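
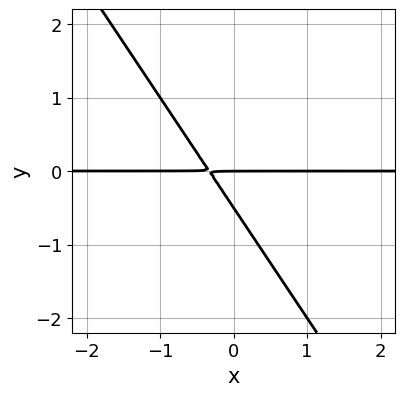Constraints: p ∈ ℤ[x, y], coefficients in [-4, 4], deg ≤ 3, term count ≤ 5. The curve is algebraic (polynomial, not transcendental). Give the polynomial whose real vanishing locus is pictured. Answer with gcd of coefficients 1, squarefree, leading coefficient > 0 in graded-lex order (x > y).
3*x*y + 2*y^2 + y

deg p = 2.
Reading off the gridlines: one y-axis crossing is at y = 0; every point of the x-axis in the box is on the curve.
Assembling these constraints gives the stated polynomial.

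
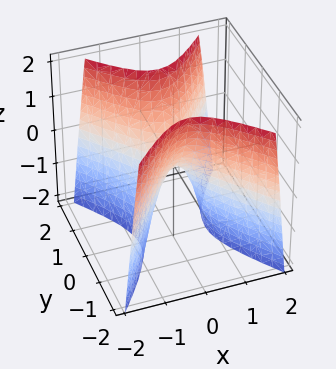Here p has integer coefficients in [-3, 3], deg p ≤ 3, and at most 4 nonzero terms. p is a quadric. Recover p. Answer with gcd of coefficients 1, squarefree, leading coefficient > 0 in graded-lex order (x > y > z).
(a) The degree is 2 — a saddle surface; a quadric.
(b) Symmetries: it's symmetric under x → −x, forcing even powers of x; it's symmetric under y → −y, forcing even powers of y.
(c) Against the integer gridlines: one y-axis crossing is at y = 0; one x-axis crossing is at x = 0; it crosses the z-axis at the gridline z = 0.
(d) The integer polynomial consistent with all of this is the stated p.

3*x^2 - 2*y^2 + z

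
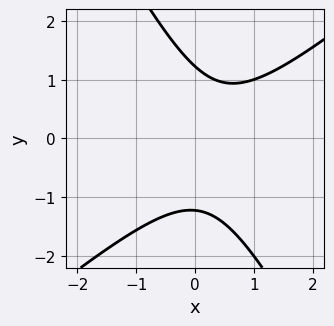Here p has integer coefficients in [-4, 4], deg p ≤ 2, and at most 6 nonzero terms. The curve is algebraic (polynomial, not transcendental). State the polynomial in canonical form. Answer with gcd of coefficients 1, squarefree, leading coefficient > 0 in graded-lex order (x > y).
3*x^2 - 2*x*y - 2*y^2 - 2*x + 3

1. The degree is 2 — the shape is more complex than any degree-1 curve.
2. Checking where it meets the axes: no x-intercept at any integer in the box.
3. Putting this together gives p.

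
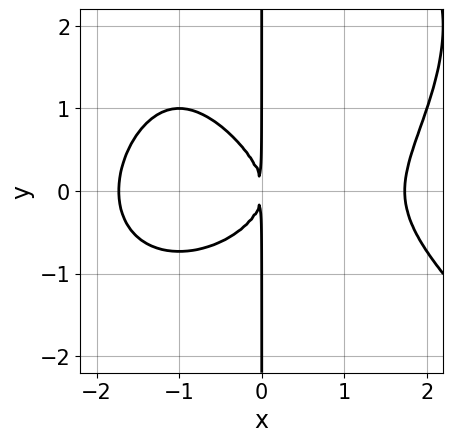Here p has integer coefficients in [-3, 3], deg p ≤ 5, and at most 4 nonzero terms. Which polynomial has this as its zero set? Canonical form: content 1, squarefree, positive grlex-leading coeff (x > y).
x^4 + x*y^3 - 3*x*y^2 - 3*x^2

Degree: a generic line meets the curve in up to 4 points, so deg p = 4.
From the visible intercepts: every point of the y-axis in the box is on the curve.
The integer polynomial consistent with all of this is the stated p.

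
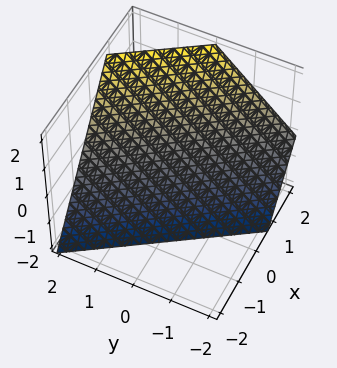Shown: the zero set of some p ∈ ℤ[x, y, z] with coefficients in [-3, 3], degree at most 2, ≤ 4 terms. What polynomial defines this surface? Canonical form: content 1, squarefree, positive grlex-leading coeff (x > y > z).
3*x + 2*y - 2*z - 2

1. Degree: the surface is flat (a plane), so deg p = 1.
2. Observable constraints: one y-axis crossing is at y = 1; one z-axis crossing is at z = -1.
3. Assembling these constraints gives the stated polynomial.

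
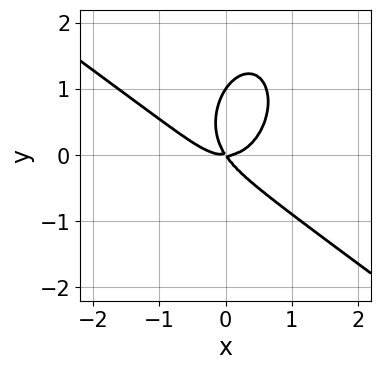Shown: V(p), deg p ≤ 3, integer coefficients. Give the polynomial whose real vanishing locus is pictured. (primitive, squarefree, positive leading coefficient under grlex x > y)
1. Degree: no degree-2 curve has this shape, so deg p = 3.
2. From the visible intercepts: the y-axis gridline crossings are at y ∈ {0, 1}; it crosses the x-axis at the gridline x = 0.
3. Fitting integer coefficients to these (and the overall shape) gives p.

3*x^3 + 3*x^2*y + 2*y^3 - 3*x*y - 2*y^2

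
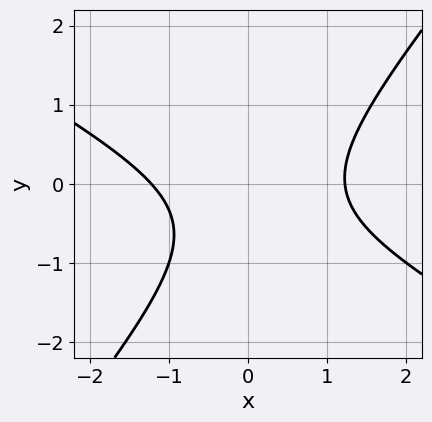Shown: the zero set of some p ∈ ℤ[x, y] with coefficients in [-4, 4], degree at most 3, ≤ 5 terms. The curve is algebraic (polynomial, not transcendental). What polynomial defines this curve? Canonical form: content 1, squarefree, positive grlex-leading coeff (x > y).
The degree is 2 — no degree-1 curve has this shape.
From the visible intercepts: it misses every integer gridline on the y-axis.
Solving for integer coefficients yields p as stated.

2*x^2 + 2*x*y - 3*y^2 - 2*y - 3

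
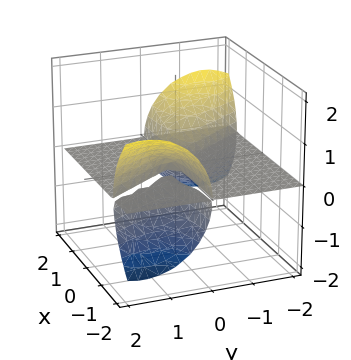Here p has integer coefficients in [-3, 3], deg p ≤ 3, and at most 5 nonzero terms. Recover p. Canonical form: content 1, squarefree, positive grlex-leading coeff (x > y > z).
1. I count 3 distinct pieces. They look like related sheets of one shape, so recover p as a whole.
2. The degree is 3 — a generic line meets the surface in up to 3 points.
3. Checking where it meets the axes: the visible x-axis segment lies entirely on the surface; it crosses the z-axis at the gridline z = 0; every point of the y-axis in the box is on the surface.
4. Solving for integer coefficients yields p as stated.

3*x*y*z + 2*y^2*z + 2*z^3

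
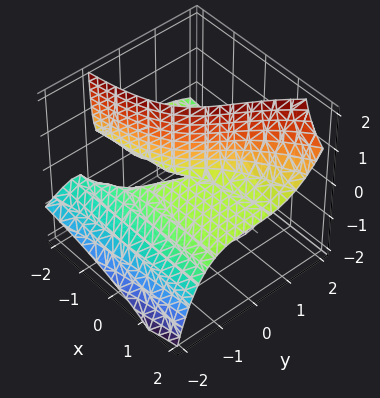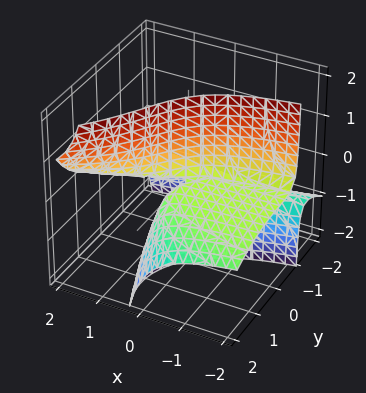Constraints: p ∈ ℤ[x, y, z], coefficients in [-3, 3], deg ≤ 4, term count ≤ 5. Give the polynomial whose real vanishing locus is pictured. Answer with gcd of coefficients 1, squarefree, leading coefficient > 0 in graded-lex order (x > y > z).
(a) deg p = 3.
(b) Against the integer gridlines: it meets the y-axis at y = 0 (among the integer gridlines); the visible z-axis segment lies entirely on the surface; every point of the x-axis in the box is on the surface.
(c) Fitting integer coefficients to these (and the overall shape) gives p.

2*x*y*z - y^3 + 3*x*z - 3*y*z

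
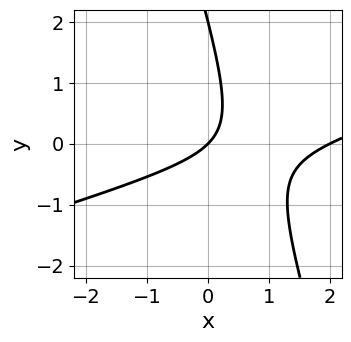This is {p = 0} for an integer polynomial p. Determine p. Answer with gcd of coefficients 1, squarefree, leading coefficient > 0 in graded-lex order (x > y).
(a) Degree: no degree-1 curve has this shape, so deg p = 2.
(b) Checking where it meets the axes: among the integer gridlines, it crosses the x-axis at x ∈ {0, 2}; among the integer gridlines, it crosses the y-axis at y ∈ {0, 2}.
(c) Assembling these constraints gives the stated polynomial.

x^2 - 3*x*y - y^2 - 2*x + 2*y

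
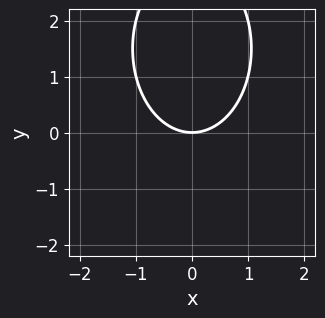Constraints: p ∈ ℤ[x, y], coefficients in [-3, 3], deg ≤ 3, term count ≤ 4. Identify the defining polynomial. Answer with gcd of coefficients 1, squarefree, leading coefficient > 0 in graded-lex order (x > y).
2*x^2 + y^2 - 3*y

First, degree: a generic line meets the curve in up to 2 points, so deg p = 2.
Then, symmetries: it's symmetric under x → −x, forcing even powers of x.
Next, observable constraints: it meets the y-axis at y = 0 (among the integer gridlines); it crosses the x-axis at the gridline x = 0.
Finally, matching integer coefficients to the picture gives p.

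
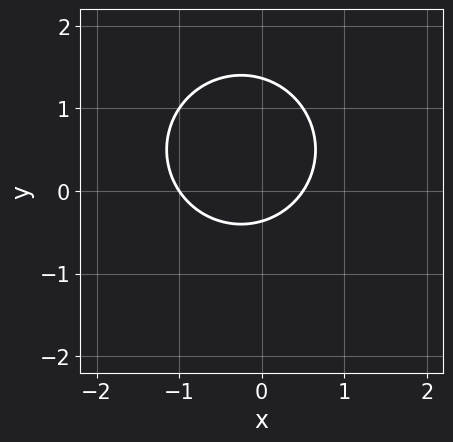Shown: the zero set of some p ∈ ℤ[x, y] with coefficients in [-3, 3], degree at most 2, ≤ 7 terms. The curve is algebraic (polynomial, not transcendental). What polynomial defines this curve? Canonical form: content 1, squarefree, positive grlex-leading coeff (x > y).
First, the degree is 2 — no degree-1 curve has this shape.
Then, observable constraints: one x-axis crossing is at x = -1.
Finally, solving for integer coefficients yields p as stated.

2*x^2 + 2*y^2 + x - 2*y - 1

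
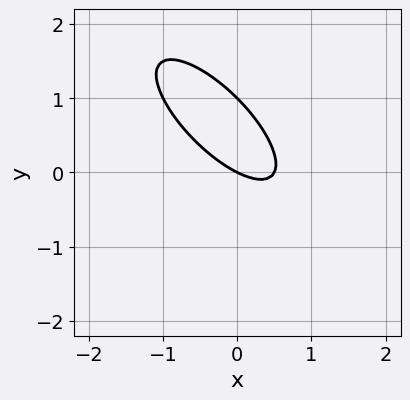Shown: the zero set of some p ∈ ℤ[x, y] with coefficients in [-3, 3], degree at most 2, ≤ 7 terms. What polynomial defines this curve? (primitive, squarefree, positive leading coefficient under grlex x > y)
2*x^2 + 3*x*y + 2*y^2 - x - 2*y

1. The degree is 2 — a generic line meets the curve in up to 2 points.
2. Observable constraints: one x-axis crossing is at x = 0; the y-axis gridline crossings are at y ∈ {0, 1}.
3. The integer polynomial consistent with all of this is the stated p.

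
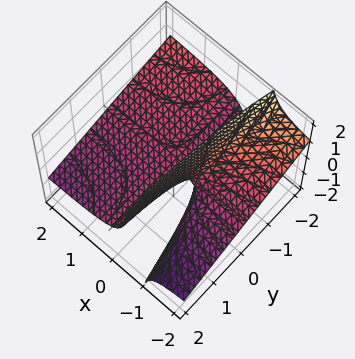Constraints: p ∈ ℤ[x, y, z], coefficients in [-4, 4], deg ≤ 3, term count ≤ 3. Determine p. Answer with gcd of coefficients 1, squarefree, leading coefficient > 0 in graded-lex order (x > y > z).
x*y + 3*x*z + 2*z

First, degree: the shape is more complex than any degree-1 surface, so deg p = 2.
Next, checking where it meets the axes: one z-axis crossing is at z = 0; every point of the x-axis in the box is on the surface; the visible y-axis segment lies entirely on the surface.
Finally, matching integer coefficients to the picture gives p.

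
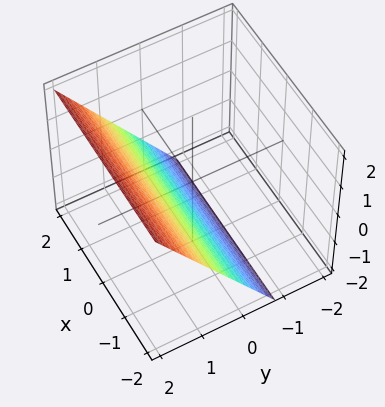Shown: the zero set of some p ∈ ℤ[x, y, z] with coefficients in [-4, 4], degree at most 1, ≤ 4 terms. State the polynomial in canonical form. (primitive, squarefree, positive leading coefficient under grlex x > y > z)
3*y - 2*z - 2

1. deg p = 1. The surface is flat (a plane).
2. Against the integer gridlines: no x-intercept at any integer in the box; one z-axis crossing is at z = -1.
3. Assembling these constraints gives the stated polynomial.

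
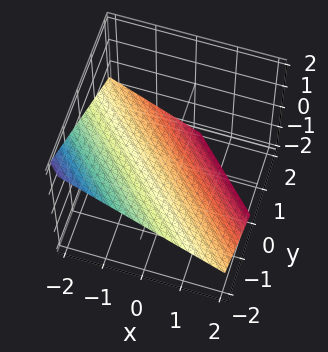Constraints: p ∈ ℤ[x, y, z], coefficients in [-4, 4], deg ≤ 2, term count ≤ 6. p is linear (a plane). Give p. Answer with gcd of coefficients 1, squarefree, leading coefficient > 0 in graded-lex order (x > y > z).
(a) deg p = 1. Every cross-section is a straight line — this is a plane.
(b) Reading off the gridlines: it crosses the y-axis at the gridline y = -1; it crosses the x-axis at the gridline x = -1.
(c) Matching integer coefficients to the picture gives p.

2*x + 2*y + 3*z + 2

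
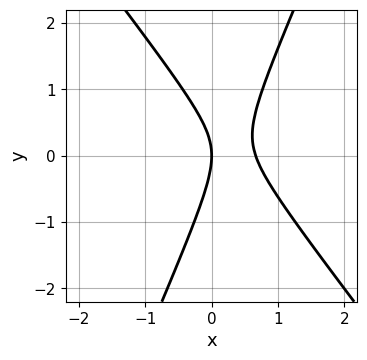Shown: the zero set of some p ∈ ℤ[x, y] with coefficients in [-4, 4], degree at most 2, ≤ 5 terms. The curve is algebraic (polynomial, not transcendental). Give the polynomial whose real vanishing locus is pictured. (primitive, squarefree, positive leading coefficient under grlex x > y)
3*x^2 + x*y - y^2 - 2*x

(a) Degree: a generic line meets the curve in up to 2 points, so deg p = 2.
(b) Against the integer gridlines: it meets the y-axis at y = 0 (among the integer gridlines); it meets the x-axis at x = 0 (among the integer gridlines).
(c) Solving for integer coefficients yields p as stated.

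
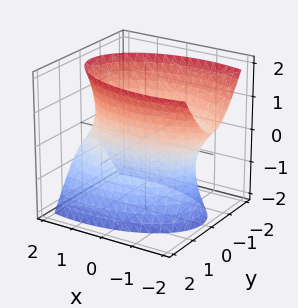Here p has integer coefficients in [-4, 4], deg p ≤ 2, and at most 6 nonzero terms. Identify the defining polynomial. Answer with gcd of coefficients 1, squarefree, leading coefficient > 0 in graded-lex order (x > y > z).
First, deg p = 2.
Next, reading off the gridlines: no z-intercept at any integer in the box; the y-axis gridline crossings are at y ∈ {-1, 1}.
Finally, the integer polynomial consistent with all of this is the stated p.

x^2 + x*z + 3*y^2 - z^2 - 3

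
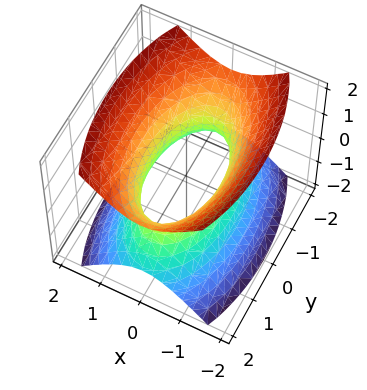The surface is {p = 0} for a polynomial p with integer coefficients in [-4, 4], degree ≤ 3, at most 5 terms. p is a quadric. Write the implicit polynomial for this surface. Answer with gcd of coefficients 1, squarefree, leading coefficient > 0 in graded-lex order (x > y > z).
3*x^2 + y^2 - 2*z^2 - 2

(a) Degree: an hourglass — one-sheet hyperboloid; a quadric, so deg p = 2.
(b) Symmetries: the z ↦ −z reflection is a symmetry, so z appears only in even powers; the x ↦ −x reflection is a symmetry, so x appears only in even powers; it's symmetric under y → −y, forcing even powers of y.
(c) From the visible intercepts: the surface avoids every integer z-axis point in the box.
(d) Assembling these constraints gives the stated polynomial.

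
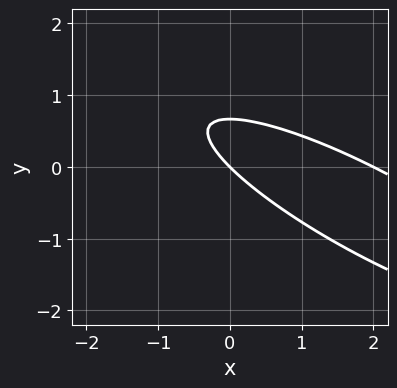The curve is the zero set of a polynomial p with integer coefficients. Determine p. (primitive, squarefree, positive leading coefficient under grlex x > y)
x^2 + 3*x*y + 3*y^2 - 2*x - 2*y

First, degree: the shape is more complex than any degree-1 curve, so deg p = 2.
Next, against the integer gridlines: it meets the y-axis at y = 0 (among the integer gridlines); among the integer gridlines, it crosses the x-axis at x ∈ {0, 2}.
Finally, solving for integer coefficients yields p as stated.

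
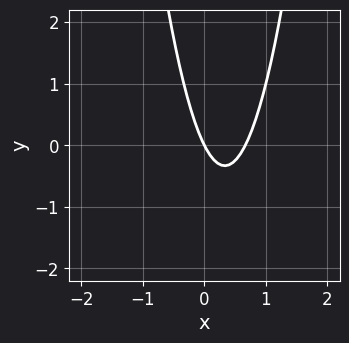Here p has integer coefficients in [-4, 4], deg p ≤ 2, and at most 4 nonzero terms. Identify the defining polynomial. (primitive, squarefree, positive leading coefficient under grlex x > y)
First, the degree is 2 — a generic line meets the curve in up to 2 points.
Next, from the visible intercepts: it crosses the y-axis at the gridline y = 0; it crosses the x-axis at the gridline x = 0.
Finally, these observations pin down the coefficients.

3*x^2 - 2*x - y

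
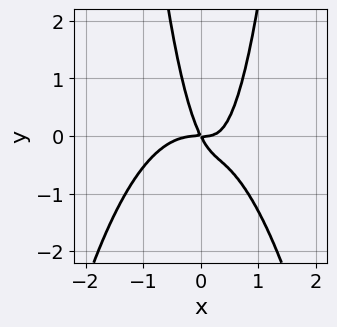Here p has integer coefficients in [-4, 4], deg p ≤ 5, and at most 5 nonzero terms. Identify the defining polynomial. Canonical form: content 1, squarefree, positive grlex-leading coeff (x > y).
3*x^4 + 3*x^2*y - 2*x*y - y^2

(a) Degree: a generic line meets the curve in up to 4 points, so deg p = 4.
(b) Observable constraints: it crosses the y-axis at the gridline y = 0; it crosses the x-axis at the gridline x = 0.
(c) Matching integer coefficients to the picture gives p.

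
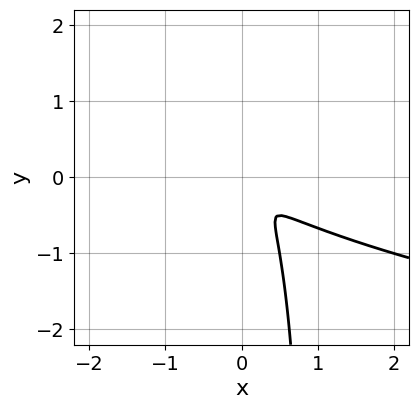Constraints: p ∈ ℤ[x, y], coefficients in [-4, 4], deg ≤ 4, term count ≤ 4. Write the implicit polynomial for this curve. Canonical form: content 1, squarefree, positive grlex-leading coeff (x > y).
2*x*y^2 - 2*x^2 - 3*x*y - 2*y^2

1. deg p = 3.
2. Solving for integer coefficients yields p as stated.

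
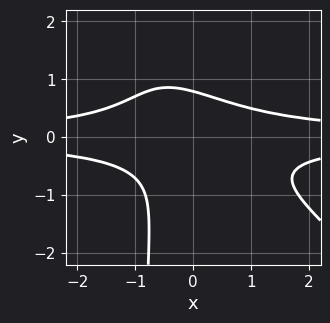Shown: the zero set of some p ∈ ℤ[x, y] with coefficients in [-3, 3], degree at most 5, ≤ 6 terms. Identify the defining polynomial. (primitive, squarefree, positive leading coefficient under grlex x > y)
2*x^2*y^2 + 2*x*y^3 + 2*y^3 - 1

deg p = 4. The shape is more complex than any degree-3 curve.
From the axis intercepts and sections: it misses every integer gridline on the x-axis.
Together with the visible shape, these determine p as stated.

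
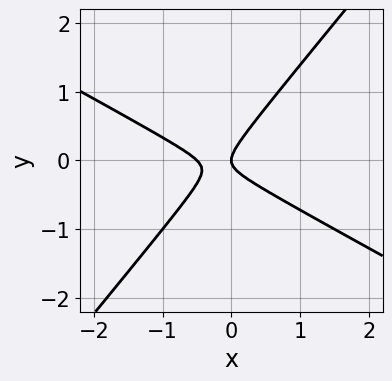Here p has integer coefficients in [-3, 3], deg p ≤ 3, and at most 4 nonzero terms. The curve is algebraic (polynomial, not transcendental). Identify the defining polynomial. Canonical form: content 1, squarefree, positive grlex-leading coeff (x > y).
2*x^2 + 2*x*y - 3*y^2 + x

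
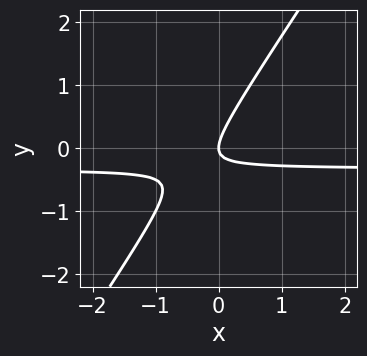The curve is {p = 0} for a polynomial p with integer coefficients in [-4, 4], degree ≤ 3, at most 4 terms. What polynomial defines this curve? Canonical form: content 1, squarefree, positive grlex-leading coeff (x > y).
First, the degree is 2 — a generic line meets the curve in up to 2 points.
Then, from the axis intercepts and sections: one x-axis crossing is at x = 0; it meets the y-axis at y = 0 (among the integer gridlines).
Finally, these observations pin down the coefficients.

3*x*y - 2*y^2 + x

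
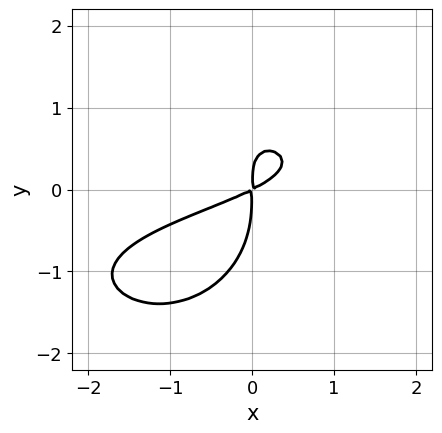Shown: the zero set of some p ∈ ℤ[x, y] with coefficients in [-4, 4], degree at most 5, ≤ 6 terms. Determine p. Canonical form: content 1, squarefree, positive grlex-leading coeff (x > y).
First, deg p = 4. The shape is more complex than any degree-3 curve.
Finally, the integer polynomial consistent with all of this is the stated p.

x^2*y^2 + y^4 + 2*x*y^2 + x^2 - 2*x*y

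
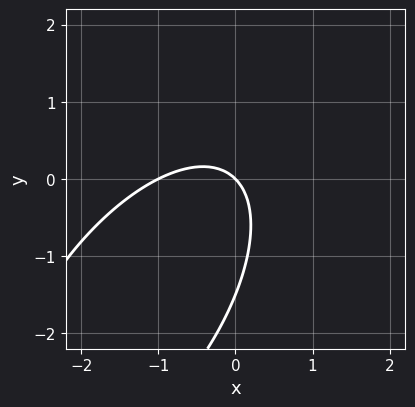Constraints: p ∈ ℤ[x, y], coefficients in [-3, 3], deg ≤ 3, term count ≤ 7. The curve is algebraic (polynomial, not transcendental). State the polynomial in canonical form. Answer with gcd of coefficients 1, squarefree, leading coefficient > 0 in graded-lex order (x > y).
1. deg p = 2.
2. Reading off the gridlines: one y-axis crossing is at y = 0; the x-axis gridline crossings are at x ∈ {-1, 0}.
3. Matching integer coefficients to the picture gives p.

3*x^2 - 3*x*y + 2*y^2 + 3*x + 3*y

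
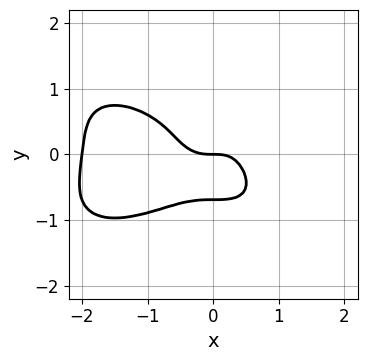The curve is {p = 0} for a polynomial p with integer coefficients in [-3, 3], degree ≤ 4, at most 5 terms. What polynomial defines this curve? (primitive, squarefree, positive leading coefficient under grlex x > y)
(a) deg p = 4.
(b) From the visible intercepts: the x-axis gridline crossings are at x ∈ {-2, 0}; one y-axis crossing is at y = 0.
(c) Fitting integer coefficients to these (and the overall shape) gives p.

x^4 + 3*y^4 + 2*x^3 + y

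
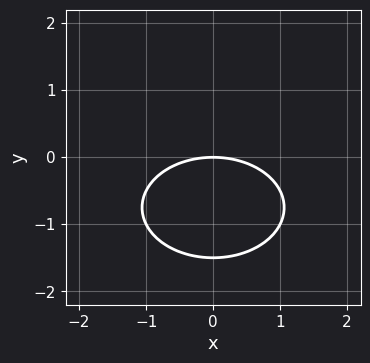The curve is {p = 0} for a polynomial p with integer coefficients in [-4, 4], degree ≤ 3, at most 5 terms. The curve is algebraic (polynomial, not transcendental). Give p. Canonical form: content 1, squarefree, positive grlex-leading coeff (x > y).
x^2 + 2*y^2 + 3*y

(a) Degree: a generic line meets the curve in up to 2 points, so deg p = 2.
(b) Symmetries: the x ↦ −x reflection is a symmetry, so x appears only in even powers.
(c) Against the integer gridlines: it meets the y-axis at y = 0 (among the integer gridlines); one x-axis crossing is at x = 0.
(d) Fitting integer coefficients to these (and the overall shape) gives p.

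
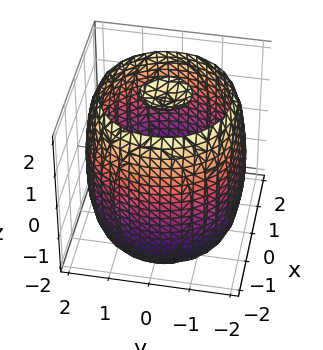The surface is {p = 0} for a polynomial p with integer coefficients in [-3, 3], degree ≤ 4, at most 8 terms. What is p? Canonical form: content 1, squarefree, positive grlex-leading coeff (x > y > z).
x^4 + 2*x^2*y^2 + y^4 - 3*x^2 - 3*y^2 + z^2 - 3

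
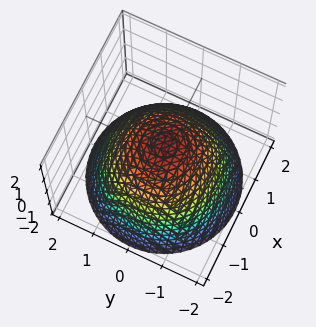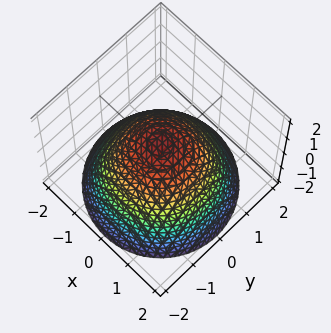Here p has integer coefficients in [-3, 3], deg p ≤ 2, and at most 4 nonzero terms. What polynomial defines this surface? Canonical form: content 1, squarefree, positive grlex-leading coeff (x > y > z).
First, degree: the shape is more complex than any degree-1 surface, so deg p = 2.
Then, symmetry: the z-axis is an axis of rotation, so x and y enter only as x² + y².
Next, checking where it meets the axes: among the integer gridlines, it crosses the x-axis at x ∈ {-1, 1}; a circular section at z = 0 has radius exactly 1; among the integer gridlines, it crosses the y-axis at y ∈ {-1, 1}.
Finally, assembling these constraints gives the stated polynomial.

2*x^2 + 2*y^2 + 3*z - 2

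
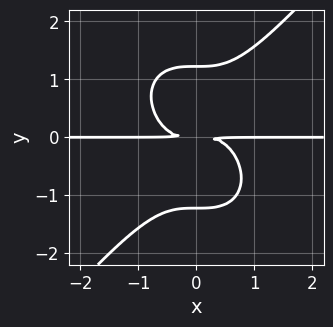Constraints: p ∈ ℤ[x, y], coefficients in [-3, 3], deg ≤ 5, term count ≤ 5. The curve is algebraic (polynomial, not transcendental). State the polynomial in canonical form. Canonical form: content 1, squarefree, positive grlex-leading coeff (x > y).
3*x^3*y - 2*y^4 + 3*y^2

deg p = 4.
Checking where it meets the axes: the visible x-axis segment lies entirely on the curve.
Together with the visible shape, these determine p as stated.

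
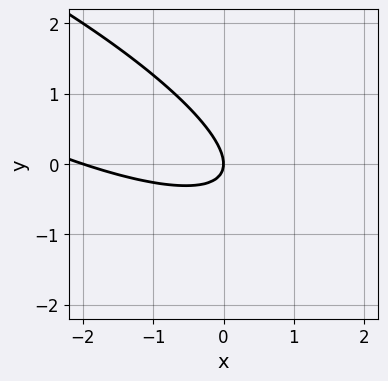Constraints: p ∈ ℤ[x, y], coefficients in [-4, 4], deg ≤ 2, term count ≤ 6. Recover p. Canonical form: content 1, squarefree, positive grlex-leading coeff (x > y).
Degree: no degree-1 curve has this shape, so deg p = 2.
Against the integer gridlines: the x-axis gridline crossings are at x ∈ {-2, 0}; one y-axis crossing is at y = 0.
Matching integer coefficients to the picture gives p.

x^2 + 3*x*y + 3*y^2 + 2*x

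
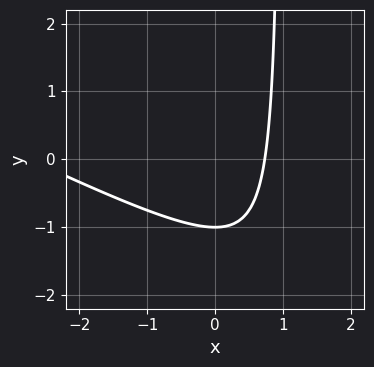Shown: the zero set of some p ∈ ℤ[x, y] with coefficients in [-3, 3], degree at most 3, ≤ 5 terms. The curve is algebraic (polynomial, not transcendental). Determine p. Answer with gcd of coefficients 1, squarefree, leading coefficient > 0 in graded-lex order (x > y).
x^2 + 2*x*y + 2*x - 2*y - 2

(a) Degree: no degree-1 curve has this shape, so deg p = 2.
(b) Observable constraints: it meets the y-axis at y = -1 (among the integer gridlines).
(c) Assembling these constraints gives the stated polynomial.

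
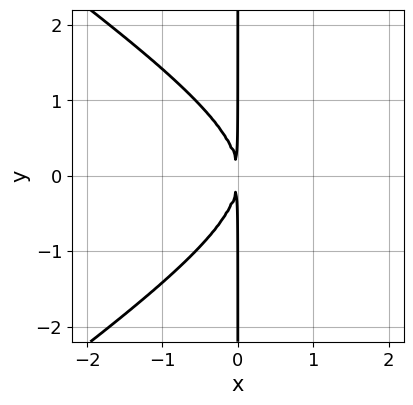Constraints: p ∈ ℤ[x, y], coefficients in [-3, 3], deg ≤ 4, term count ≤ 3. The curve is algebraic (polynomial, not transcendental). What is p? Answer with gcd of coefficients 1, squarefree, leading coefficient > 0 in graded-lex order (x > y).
(a) deg p = 3. No degree-2 curve has this shape.
(b) Symmetries: it's symmetric under y → −y, forcing even powers of y.
(c) Reading off the gridlines: the visible y-axis segment lies entirely on the curve.
(d) Matching integer coefficients to the picture gives p.

x^3 - 2*x*y^2 - 3*x^2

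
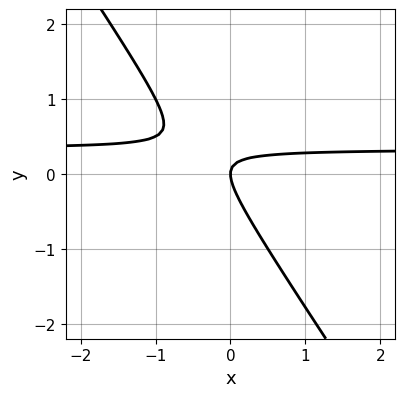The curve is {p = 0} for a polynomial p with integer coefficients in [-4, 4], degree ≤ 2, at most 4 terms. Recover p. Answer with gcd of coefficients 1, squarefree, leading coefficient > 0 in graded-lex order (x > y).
The degree is 2 — no degree-1 curve has this shape.
Observable constraints: it meets the y-axis at y = 0 (among the integer gridlines); one x-axis crossing is at x = 0.
Solving for integer coefficients yields p as stated.

3*x*y + 2*y^2 - x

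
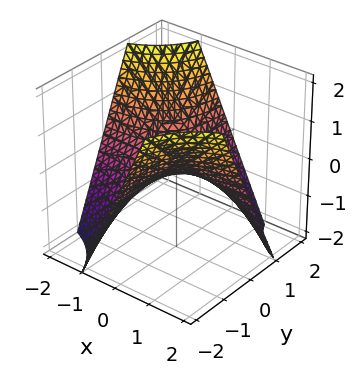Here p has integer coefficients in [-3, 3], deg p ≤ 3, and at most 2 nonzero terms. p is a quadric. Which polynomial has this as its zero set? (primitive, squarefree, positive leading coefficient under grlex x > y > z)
x*y + z

Degree: a saddle surface; a quadric, so deg p = 2.
From the axis intercepts and sections: every point of the y-axis in the box is on the surface; every point of the x-axis in the box is on the surface.
Assembling these constraints gives the stated polynomial.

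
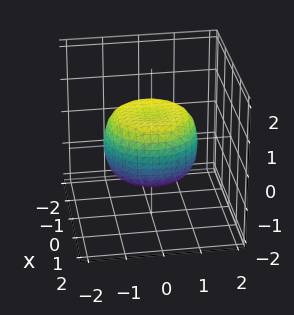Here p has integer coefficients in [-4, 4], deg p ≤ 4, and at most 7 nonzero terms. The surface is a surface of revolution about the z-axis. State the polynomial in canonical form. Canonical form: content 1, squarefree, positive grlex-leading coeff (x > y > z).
(a) deg p = 4.
(b) Symmetry: the surface is invariant under rotation about z: p = q(x² + y², z).
(c) From the visible intercepts: a circular section at z = 0 has radius between 1 and 2.
(d) Together with the visible shape, these determine p as stated.

2*x^4 + 4*x^2*y^2 + 2*y^4 - 2*x^2 - 2*y^2 + 3*z^2 - 2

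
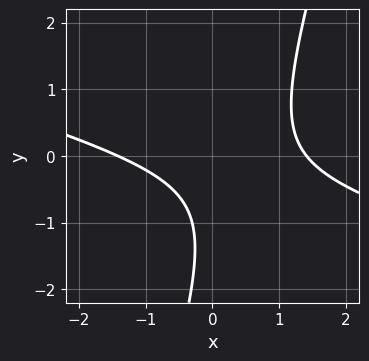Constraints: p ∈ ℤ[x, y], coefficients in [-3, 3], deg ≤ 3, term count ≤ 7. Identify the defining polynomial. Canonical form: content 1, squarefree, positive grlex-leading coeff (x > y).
x^2 + 3*x*y - y^2 - 2*y - 2

First, degree: the shape is more complex than any degree-1 curve, so deg p = 2.
Next, against the integer gridlines: it misses every integer gridline on the y-axis.
Finally, matching integer coefficients to the picture gives p.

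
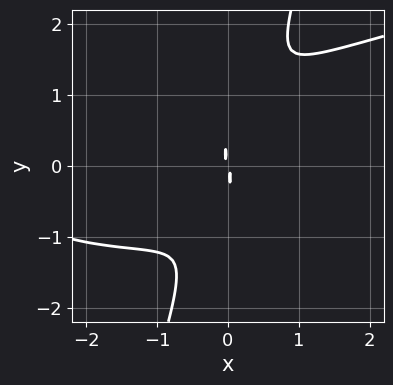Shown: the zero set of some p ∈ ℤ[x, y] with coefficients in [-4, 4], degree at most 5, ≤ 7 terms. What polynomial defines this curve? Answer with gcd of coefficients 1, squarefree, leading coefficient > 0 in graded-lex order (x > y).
3*x*y^3 - y^4 - x^3 - 3*x^2 - x*y

(a) The degree is 4 — a generic line meets the curve in up to 4 points.
(b) Putting this together gives p.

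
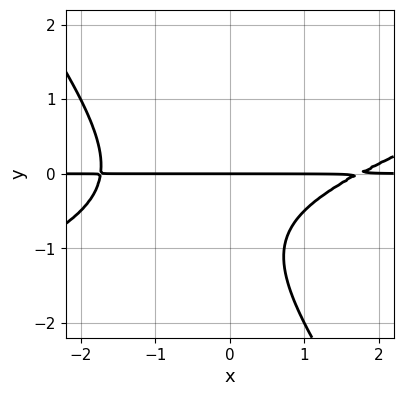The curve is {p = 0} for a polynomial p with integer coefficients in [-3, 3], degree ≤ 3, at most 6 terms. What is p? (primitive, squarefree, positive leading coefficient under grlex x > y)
x^2*y - 2*x*y^2 - 2*y^3 - 3*y^2 - 3*y

deg p = 3. A generic line meets the curve in up to 3 points.
From the visible intercepts: it crosses the y-axis at the gridline y = 0; every point of the x-axis in the box is on the curve.
These observations pin down the coefficients.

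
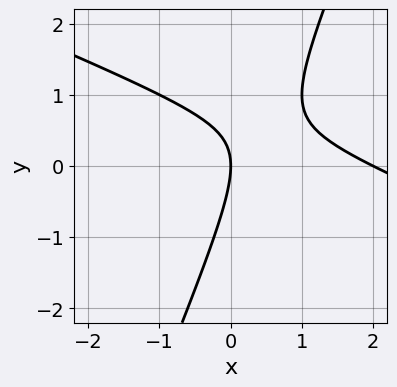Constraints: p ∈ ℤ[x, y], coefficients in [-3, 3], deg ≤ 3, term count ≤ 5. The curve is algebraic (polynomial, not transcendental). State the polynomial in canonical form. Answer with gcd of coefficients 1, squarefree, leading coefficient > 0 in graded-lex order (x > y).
First, the degree is 2 — no degree-1 curve has this shape.
Then, checking where it meets the axes: the x-axis gridline crossings are at x ∈ {0, 2}; one y-axis crossing is at y = 0.
Finally, solving for integer coefficients yields p as stated.

x^2 + 2*x*y - y^2 - 2*x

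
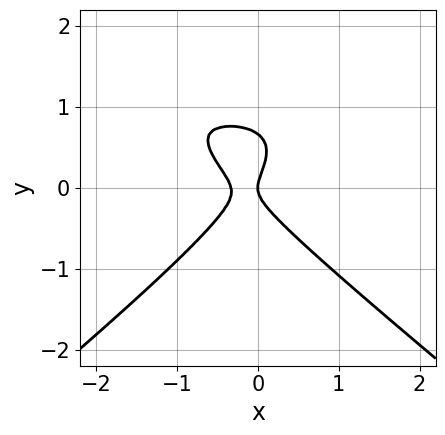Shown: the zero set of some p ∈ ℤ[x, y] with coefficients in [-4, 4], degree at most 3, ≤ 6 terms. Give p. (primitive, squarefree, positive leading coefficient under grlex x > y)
2*x^2*y - 3*y^3 - 3*x^2 + 2*y^2 - x

First, deg p = 3.
Next, from the axis intercepts and sections: one y-axis crossing is at y = 0; it meets the x-axis at x = 0 (among the integer gridlines).
Finally, solving for integer coefficients yields p as stated.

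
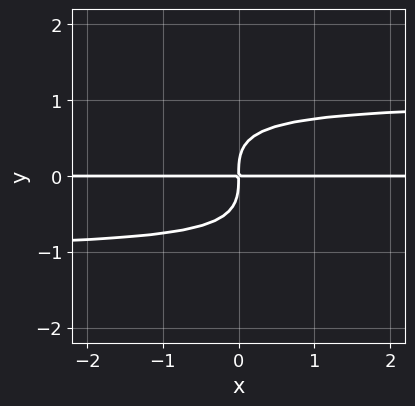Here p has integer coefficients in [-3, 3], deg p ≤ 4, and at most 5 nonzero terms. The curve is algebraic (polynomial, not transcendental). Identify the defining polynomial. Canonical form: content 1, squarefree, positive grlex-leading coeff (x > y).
x*y^3 + y^4 - x*y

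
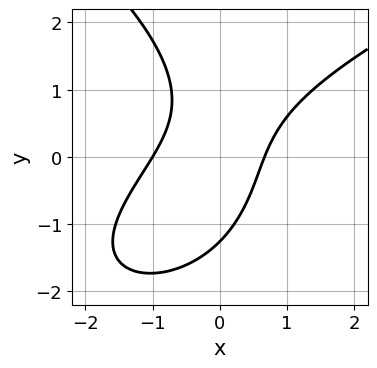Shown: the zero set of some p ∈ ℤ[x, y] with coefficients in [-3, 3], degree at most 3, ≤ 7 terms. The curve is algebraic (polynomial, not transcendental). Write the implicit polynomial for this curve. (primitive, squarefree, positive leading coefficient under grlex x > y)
y^3 - 3*x^2 + 3*x*y - x + 2

First, degree: no degree-2 curve has this shape, so deg p = 3.
Then, from the visible intercepts: it meets the x-axis at x = -1 (among the integer gridlines).
Finally, putting this together gives p.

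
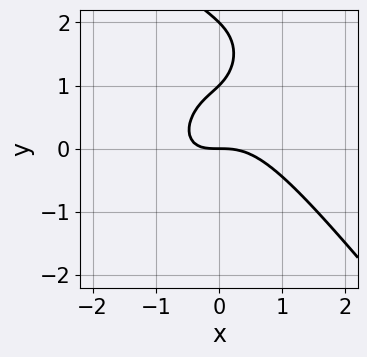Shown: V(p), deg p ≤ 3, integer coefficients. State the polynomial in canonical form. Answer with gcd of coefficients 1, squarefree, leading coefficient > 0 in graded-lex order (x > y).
(a) The degree is 3 — the shape is more complex than any degree-2 curve.
(b) From the axis intercepts and sections: the y-axis gridline crossings are at y ∈ {0, 1, 2}; one x-axis crossing is at x = 0.
(c) The integer polynomial consistent with all of this is the stated p.

2*x^3 + y^3 + x*y - 3*y^2 + 2*y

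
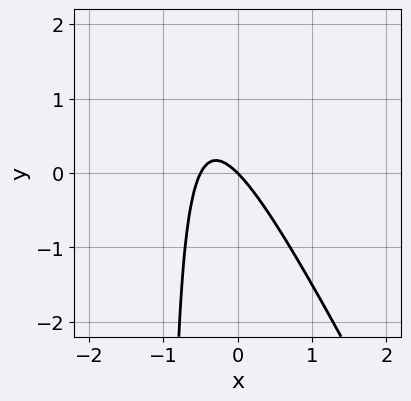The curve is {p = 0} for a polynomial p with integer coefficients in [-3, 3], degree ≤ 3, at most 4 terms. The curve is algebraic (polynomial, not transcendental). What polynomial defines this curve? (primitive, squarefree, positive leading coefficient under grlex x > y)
1. deg p = 2. No degree-1 curve has this shape.
2. Checking where it meets the axes: it meets the x-axis at x = 0 (among the integer gridlines); it meets the y-axis at y = 0 (among the integer gridlines).
3. Putting this together gives p.

2*x^2 + x*y + x + y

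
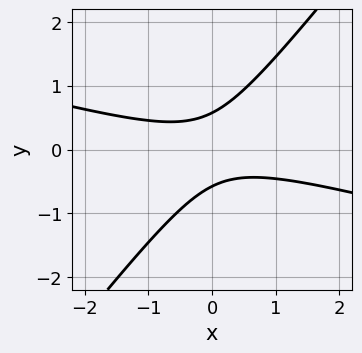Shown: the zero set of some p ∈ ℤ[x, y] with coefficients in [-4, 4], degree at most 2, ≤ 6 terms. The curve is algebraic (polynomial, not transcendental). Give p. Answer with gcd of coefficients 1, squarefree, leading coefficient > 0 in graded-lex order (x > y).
x^2 + 3*x*y - 3*y^2 + 1

(a) deg p = 2.
(b) Checking where it meets the axes: the curve avoids every integer x-axis point in the box.
(c) Putting this together gives p.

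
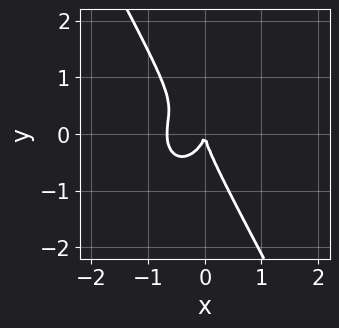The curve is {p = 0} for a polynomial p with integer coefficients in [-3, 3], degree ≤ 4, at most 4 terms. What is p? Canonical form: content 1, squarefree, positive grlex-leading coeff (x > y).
The degree is 3 — a generic line meets the curve in up to 3 points.
From the visible intercepts: it crosses the x-axis at the gridline x = 0; one y-axis crossing is at y = 0.
Matching integer coefficients to the picture gives p.

3*x^3 + x*y^2 + y^3 + 2*x^2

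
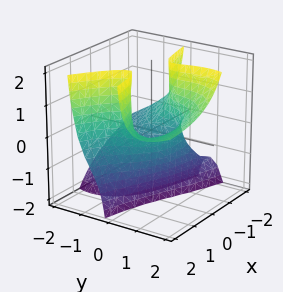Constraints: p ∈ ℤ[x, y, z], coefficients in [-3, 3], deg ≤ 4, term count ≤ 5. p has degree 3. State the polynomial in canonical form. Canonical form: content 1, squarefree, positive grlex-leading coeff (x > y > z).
First, the degree is 3 — no degree-2 surface has this shape.
Next, observable constraints: the x-axis gridline crossings are at x ∈ {-1, 1}; the surface avoids every integer z-axis point in the box.
Finally, together with the visible shape, these determine p as stated.

3*x*y*z - 2*y^3 + 3*y^2*z - x^2 + 1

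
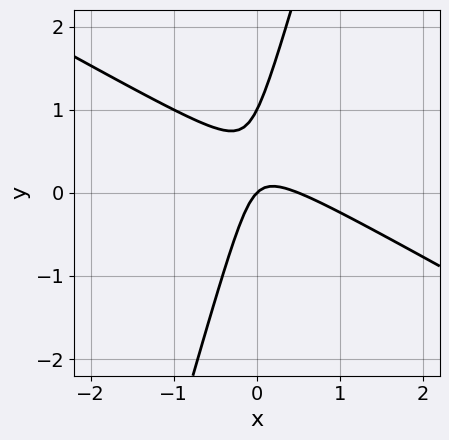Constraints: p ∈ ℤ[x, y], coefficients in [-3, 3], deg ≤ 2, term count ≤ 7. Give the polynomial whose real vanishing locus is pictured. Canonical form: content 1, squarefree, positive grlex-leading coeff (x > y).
2*x^2 + 3*x*y - y^2 - x + y

1. The degree is 2 — no degree-1 curve has this shape.
2. From the axis intercepts and sections: it meets the x-axis at x = 0 (among the integer gridlines); among the integer gridlines, it crosses the y-axis at y ∈ {0, 1}.
3. The integer polynomial consistent with all of this is the stated p.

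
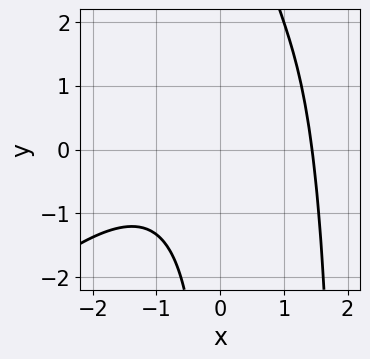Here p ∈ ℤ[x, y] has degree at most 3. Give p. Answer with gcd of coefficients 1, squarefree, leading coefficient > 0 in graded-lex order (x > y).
x^3 - x^2*y + 2*x*y - 3

1. The degree is 3 — no degree-2 curve has this shape.
2. From the axis intercepts and sections: no y-intercept at any integer in the box.
3. Fitting integer coefficients to these (and the overall shape) gives p.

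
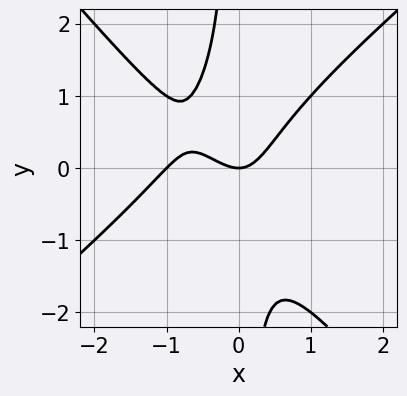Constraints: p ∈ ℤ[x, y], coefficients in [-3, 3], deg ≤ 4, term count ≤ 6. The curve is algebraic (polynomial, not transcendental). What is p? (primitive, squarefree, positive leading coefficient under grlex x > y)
3*x^3 - x^2*y - 3*x*y^2 + 3*x^2 - 2*y

First, degree: no degree-2 curve has this shape, so deg p = 3.
Next, from the axis intercepts and sections: the x-axis gridline crossings are at x ∈ {-1, 0}; one y-axis crossing is at y = 0.
Finally, solving for integer coefficients yields p as stated.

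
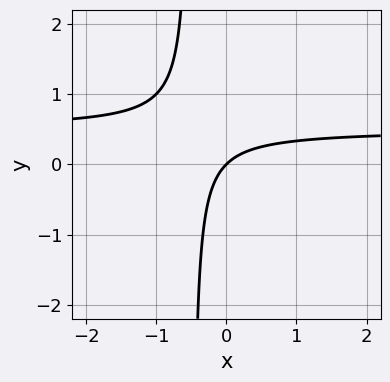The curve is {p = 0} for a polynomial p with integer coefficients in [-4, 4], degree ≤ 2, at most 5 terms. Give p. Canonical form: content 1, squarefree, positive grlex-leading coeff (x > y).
2*x*y - x + y

(a) Degree: no degree-1 curve has this shape, so deg p = 2.
(b) From the axis intercepts and sections: it crosses the x-axis at the gridline x = 0; it crosses the y-axis at the gridline y = 0.
(c) Fitting integer coefficients to these (and the overall shape) gives p.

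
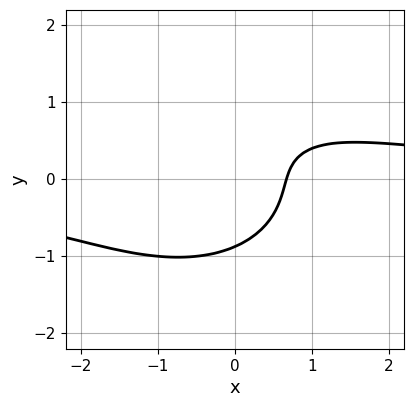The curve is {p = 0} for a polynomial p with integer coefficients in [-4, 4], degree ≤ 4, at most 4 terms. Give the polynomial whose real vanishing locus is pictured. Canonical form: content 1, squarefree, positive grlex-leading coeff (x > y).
2*x^2*y + 3*y^3 - 3*x + 2

deg p = 3. No degree-2 curve has this shape.
The integer polynomial consistent with all of this is the stated p.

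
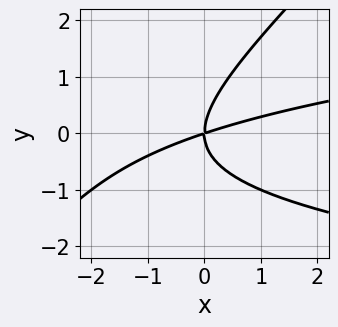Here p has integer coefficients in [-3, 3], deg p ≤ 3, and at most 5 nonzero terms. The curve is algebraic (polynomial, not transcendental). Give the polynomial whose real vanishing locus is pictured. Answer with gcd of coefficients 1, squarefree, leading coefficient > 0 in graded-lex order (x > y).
2*x*y^2 - 2*y^3 - x^2 + 3*x*y

(a) Degree: no degree-2 curve has this shape, so deg p = 3.
(b) From the axis intercepts and sections: it meets the x-axis at x = 0 (among the integer gridlines); one y-axis crossing is at y = 0.
(c) Together with the visible shape, these determine p as stated.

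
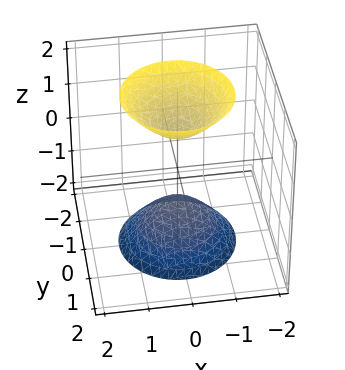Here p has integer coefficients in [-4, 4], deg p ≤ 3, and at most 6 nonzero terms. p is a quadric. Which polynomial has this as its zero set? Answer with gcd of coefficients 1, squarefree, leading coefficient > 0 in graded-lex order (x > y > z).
First, the picture has 2 separate pieces. Treating them together as one polynomial.
Then, deg p = 2. Two separate bowl-shaped sheets opening away from each other; a quadric.
Next, symmetries: the z ↦ −z reflection is a symmetry, so z appears only in even powers; the surface is invariant under rotation about z: p = q(x² + y², z).
Then, observable constraints: no y-intercept at any integer in the box; a circular section at z = 2 has radius between 1 and 2; it misses every integer gridline on the x-axis; among the integer gridlines, it crosses the z-axis at z ∈ {-1, 1}.
Finally, fitting integer coefficients to these (and the overall shape) gives p.

2*x^2 + 2*y^2 - z^2 + 1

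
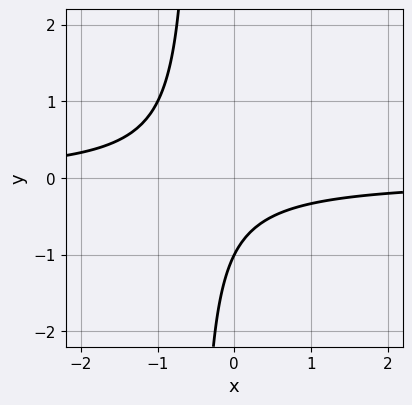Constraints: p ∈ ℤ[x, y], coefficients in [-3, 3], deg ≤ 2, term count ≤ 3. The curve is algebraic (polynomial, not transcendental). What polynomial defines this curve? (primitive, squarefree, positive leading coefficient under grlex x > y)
2*x*y + y + 1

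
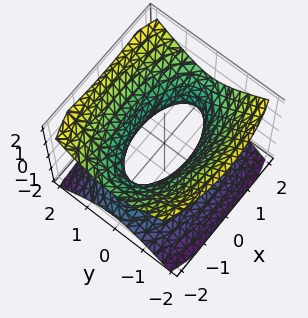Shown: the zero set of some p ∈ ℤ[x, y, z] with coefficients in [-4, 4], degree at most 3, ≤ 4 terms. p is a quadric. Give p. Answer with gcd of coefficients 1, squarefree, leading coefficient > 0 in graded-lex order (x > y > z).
(a) Degree: one connected sheet with a waist; a quadric, so deg p = 2.
(b) Symmetries: mirror symmetry y ↦ −y ⇒ only even powers of y; it's symmetric under z → −z, forcing even powers of z; mirror symmetry x ↦ −x ⇒ only even powers of x.
(c) Checking where it meets the axes: no z-intercept at any integer in the box.
(d) Fitting integer coefficients to these (and the overall shape) gives p.

x^2 + 3*y^2 - 3*z^2 - 2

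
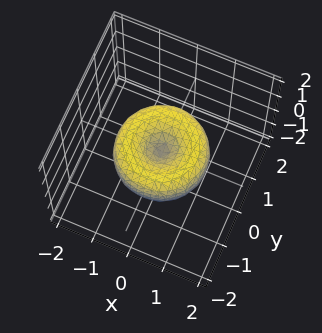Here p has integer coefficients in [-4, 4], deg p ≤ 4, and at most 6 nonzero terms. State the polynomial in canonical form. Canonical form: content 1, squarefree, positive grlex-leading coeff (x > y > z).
(a) Degree: the shape is more complex than any degree-3 surface, so deg p = 4.
(b) Symmetries: the z-axis is an axis of rotation, so x and y enter only as x² + y².
(c) Checking where it meets the axes: a circular section at z = 0 has radius between 1 and 2; it crosses the y-axis at the gridline y = 0.
(d) Assembling these constraints gives the stated polynomial.

2*x^4 + 4*x^2*y^2 + 2*y^4 - 3*x^2 - 3*y^2 + 3*z^2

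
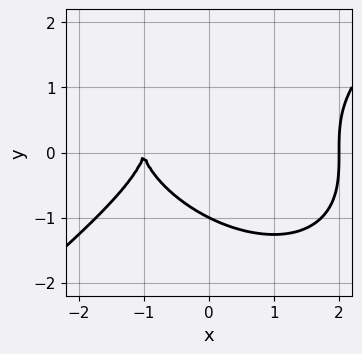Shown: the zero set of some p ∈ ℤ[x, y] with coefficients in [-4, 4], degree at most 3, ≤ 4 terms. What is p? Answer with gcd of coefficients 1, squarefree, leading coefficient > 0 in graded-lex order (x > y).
(a) Degree: a generic line meets the curve in up to 3 points, so deg p = 3.
(b) From the visible intercepts: it crosses the y-axis at the gridline y = -1; among the integer gridlines, it crosses the x-axis at x ∈ {-1, 2}.
(c) Together with the visible shape, these determine p as stated.

x^3 - 2*y^3 - 3*x - 2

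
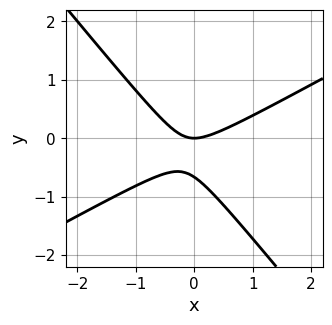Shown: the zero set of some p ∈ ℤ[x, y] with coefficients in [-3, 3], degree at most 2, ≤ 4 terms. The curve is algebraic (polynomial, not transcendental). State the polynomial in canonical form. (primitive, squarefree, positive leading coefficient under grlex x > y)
(a) deg p = 2. The shape is more complex than any degree-1 curve.
(b) Checking where it meets the axes: it meets the y-axis at y = 0 (among the integer gridlines); it meets the x-axis at x = 0 (among the integer gridlines).
(c) Putting this together gives p.

2*x^2 - 2*x*y - 3*y^2 - 2*y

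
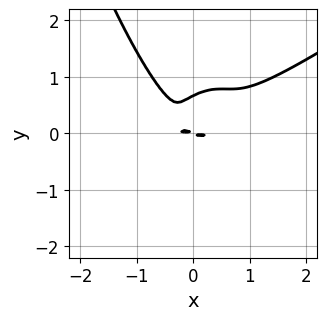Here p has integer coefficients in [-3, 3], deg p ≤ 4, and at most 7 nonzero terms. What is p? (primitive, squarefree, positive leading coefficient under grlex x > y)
2*x^4 - 3*x^3*y - 3*y^3 + x*y + 2*y^2

1. Degree: a generic line meets the curve in up to 4 points, so deg p = 4.
2. Matching integer coefficients to the picture gives p.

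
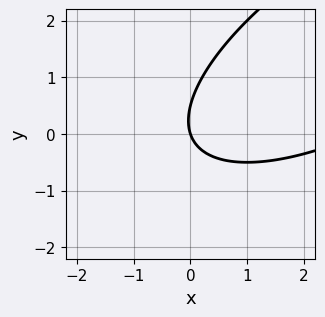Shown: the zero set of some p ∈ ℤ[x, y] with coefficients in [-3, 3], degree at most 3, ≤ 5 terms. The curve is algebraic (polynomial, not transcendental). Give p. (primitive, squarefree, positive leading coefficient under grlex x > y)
(a) Degree: the shape is more complex than any degree-1 curve, so deg p = 2.
(b) Reading off the gridlines: it meets the y-axis at y = 0 (among the integer gridlines); it meets the x-axis at x = 0 (among the integer gridlines).
(c) The integer polynomial consistent with all of this is the stated p.

x^2 - 2*x*y + 2*y^2 - 3*x - y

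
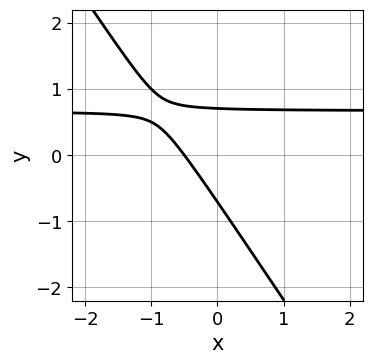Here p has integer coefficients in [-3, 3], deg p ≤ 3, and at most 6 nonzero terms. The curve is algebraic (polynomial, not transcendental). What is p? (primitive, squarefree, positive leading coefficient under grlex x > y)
Degree: a generic line meets the curve in up to 2 points, so deg p = 2.
The integer polynomial consistent with all of this is the stated p.

3*x*y + 2*y^2 - 2*x - 1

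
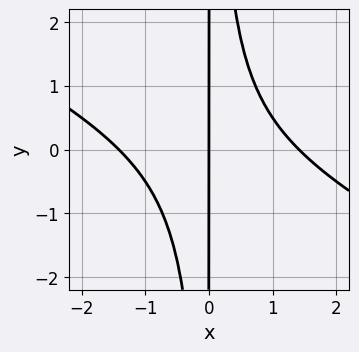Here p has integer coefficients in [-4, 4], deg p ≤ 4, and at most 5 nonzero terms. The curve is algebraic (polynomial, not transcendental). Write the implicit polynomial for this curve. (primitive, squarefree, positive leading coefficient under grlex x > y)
x^3 + 2*x^2*y - 2*x

(a) The degree is 3 — a generic line meets the curve in up to 3 points.
(b) Against the integer gridlines: the visible y-axis segment lies entirely on the curve; one x-axis crossing is at x = 0.
(c) Together with the visible shape, these determine p as stated.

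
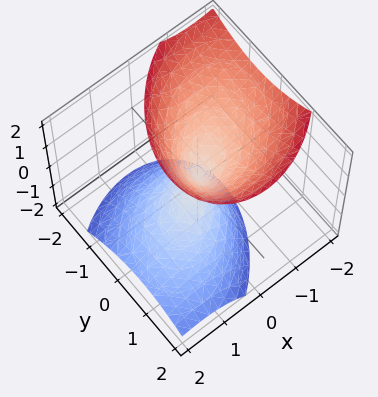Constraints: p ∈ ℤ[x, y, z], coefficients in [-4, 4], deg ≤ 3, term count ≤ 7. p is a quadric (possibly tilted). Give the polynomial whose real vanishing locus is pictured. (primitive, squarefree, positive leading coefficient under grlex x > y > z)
3*x^2 - 2*x*y + 3*x*z + 3*y^2 - 2*z^2

First, there are 2 components. They look like related sheets of one shape, so recover p as a whole.
Then, the degree is 2 — no degree-1 surface has this shape.
Next, checking where it meets the axes: it meets the z-axis at z = 0 (among the integer gridlines); one x-axis crossing is at x = 0; it meets the y-axis at y = 0 (among the integer gridlines).
Finally, matching integer coefficients to the picture gives p.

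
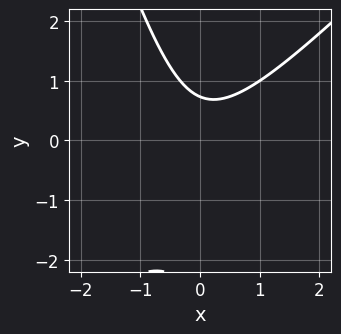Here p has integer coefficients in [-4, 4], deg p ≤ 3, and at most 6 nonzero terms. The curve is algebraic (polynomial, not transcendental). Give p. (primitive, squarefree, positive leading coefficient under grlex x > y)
3*x^2 - 2*x*y - y^2 - 2*y + 2

(a) deg p = 2. A generic line meets the curve in up to 2 points.
(b) Checking where it meets the axes: the curve avoids every integer x-axis point in the box.
(c) Together with the visible shape, these determine p as stated.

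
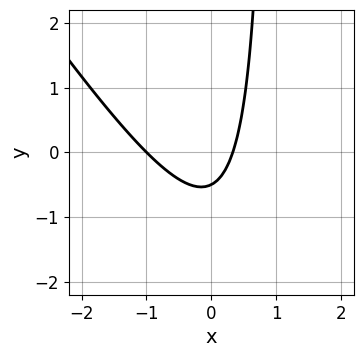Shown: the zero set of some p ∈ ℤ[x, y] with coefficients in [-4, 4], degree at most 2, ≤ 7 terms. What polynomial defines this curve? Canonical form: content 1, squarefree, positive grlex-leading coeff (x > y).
3*x^2 + 2*x*y + 2*x - 2*y - 1

1. Degree: no degree-1 curve has this shape, so deg p = 2.
2. From the axis intercepts and sections: it crosses the x-axis at the gridline x = -1.
3. Together with the visible shape, these determine p as stated.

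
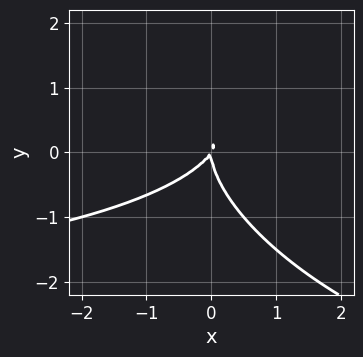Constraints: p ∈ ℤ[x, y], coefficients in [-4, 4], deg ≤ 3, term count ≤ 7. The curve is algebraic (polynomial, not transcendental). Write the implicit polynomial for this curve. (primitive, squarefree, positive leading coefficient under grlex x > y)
First, deg p = 3. A generic line meets the curve in up to 3 points.
Then, from the axis intercepts and sections: one x-axis crossing is at x = 0; it meets the y-axis at y = 0 (among the integer gridlines).
Finally, the integer polynomial consistent with all of this is the stated p.

x^2*y + x*y^2 + 2*y^3 + 3*x^2 - 2*x*y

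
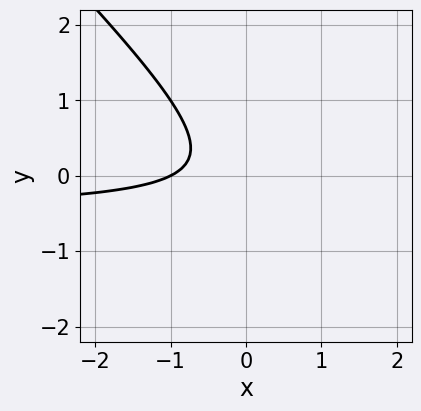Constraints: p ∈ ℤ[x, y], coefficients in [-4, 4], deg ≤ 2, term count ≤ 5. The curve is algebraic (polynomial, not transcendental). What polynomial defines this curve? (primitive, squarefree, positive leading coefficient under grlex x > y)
2*x*y + 2*y^2 + x + 1

First, the degree is 2 — a generic line meets the curve in up to 2 points.
Then, against the integer gridlines: no y-intercept at any integer in the box; it meets the x-axis at x = -1 (among the integer gridlines).
Finally, matching integer coefficients to the picture gives p.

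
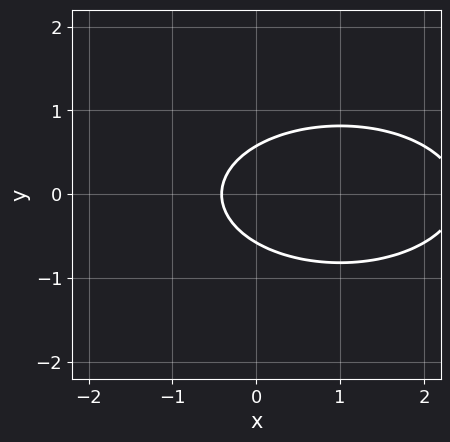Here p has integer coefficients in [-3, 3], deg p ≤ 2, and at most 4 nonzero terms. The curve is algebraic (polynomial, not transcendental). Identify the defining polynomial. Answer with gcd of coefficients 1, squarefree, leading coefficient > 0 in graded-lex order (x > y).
First, the degree is 2 — a generic line meets the curve in up to 2 points.
Then, symmetries: it's symmetric under y → −y, forcing even powers of y.
Finally, the integer polynomial consistent with all of this is the stated p.

x^2 + 3*y^2 - 2*x - 1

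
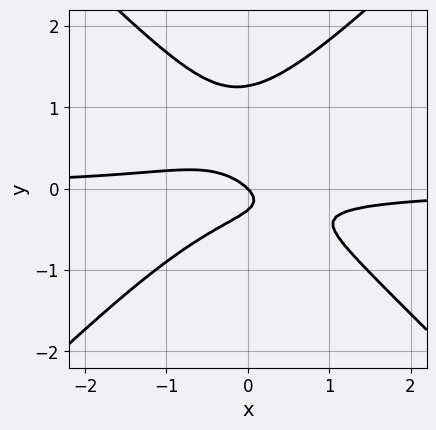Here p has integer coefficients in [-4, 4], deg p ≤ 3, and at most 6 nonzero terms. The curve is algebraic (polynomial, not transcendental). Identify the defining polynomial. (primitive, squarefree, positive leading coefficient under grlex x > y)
3*x^2*y - 3*y^3 + 3*y^2 + x + y

(a) deg p = 3. A generic line meets the curve in up to 3 points.
(b) Reading off the gridlines: one x-axis crossing is at x = 0; it crosses the y-axis at the gridline y = 0.
(c) These observations pin down the coefficients.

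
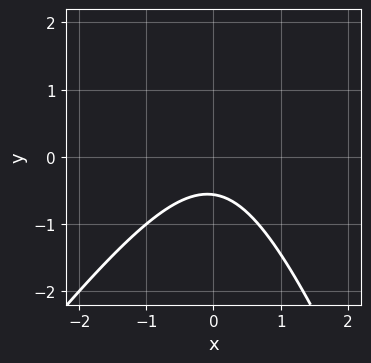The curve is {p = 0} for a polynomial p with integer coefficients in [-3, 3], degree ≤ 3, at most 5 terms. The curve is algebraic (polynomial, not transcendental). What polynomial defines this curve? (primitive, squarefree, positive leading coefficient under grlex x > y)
3*x^2 - x*y - y^2 + 3*y + 2

First, deg p = 2.
Then, from the axis intercepts and sections: the curve avoids every integer x-axis point in the box.
Finally, assembling these constraints gives the stated polynomial.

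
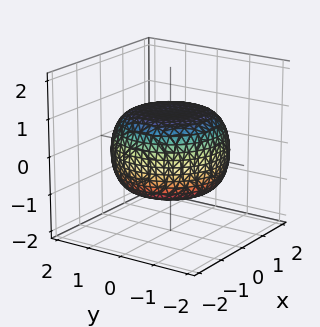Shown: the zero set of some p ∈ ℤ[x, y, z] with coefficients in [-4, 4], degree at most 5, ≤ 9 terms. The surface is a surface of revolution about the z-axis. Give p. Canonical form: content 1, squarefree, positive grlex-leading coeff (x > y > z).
The degree is 4 — no degree-3 surface has this shape.
By symmetry, the z-axis is an axis of rotation, so x and y enter only as x² + y².
Observable constraints: a circular section at z = 0 has radius between 1 and 2; the z-axis gridline crossings are at z ∈ {-1, 1}.
Fitting integer coefficients to these (and the overall shape) gives p.

x^4 + 2*x^2*y^2 + y^4 - x^2 - y^2 + 3*z^2 - 3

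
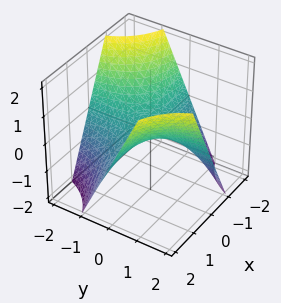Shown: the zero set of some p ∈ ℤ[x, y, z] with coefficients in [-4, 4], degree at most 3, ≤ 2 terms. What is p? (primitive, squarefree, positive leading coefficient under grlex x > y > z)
(a) The degree is 2 — a hyperbolic paraboloid; a quadric.
(b) From the axis intercepts and sections: every point of the y-axis in the box is on the surface; it meets the z-axis at z = 0 (among the integer gridlines); the visible x-axis segment lies entirely on the surface.
(c) These observations pin down the coefficients.

x*y - z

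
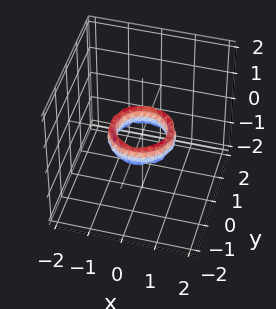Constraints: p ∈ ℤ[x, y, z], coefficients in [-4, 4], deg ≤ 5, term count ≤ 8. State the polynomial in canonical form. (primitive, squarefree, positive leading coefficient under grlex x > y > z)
2*x^4 + 4*x^2*y^2 + 2*y^4 - 3*x^2 - 3*y^2 + z^2 + 1

1. Degree: the shape is more complex than any degree-3 surface, so deg p = 4.
2. Symmetry: the surface is invariant under rotation about z: p = q(x² + y², z).
3. Against the integer gridlines: it misses every integer gridline on the z-axis; the x-axis gridline crossings are at x ∈ {-1, 1}.
4. Solving for integer coefficients yields p as stated. Check: (0, 1, 0) on the y-axis lies on the surface, and p(0, 1, 0) = 0. ✓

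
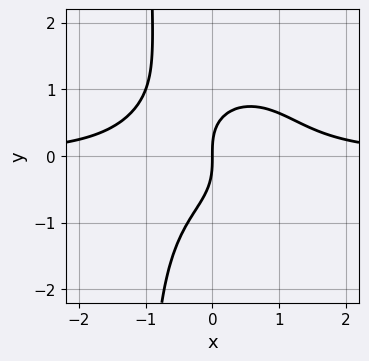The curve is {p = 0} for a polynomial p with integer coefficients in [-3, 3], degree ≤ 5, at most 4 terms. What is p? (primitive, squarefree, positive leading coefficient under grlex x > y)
3*x^3*y + 2*x*y^3 + 2*y^3 - 3*x

The degree is 4 — no degree-3 curve has this shape.
From the visible intercepts: one x-axis crossing is at x = 0; one y-axis crossing is at y = 0.
Together with the visible shape, these determine p as stated.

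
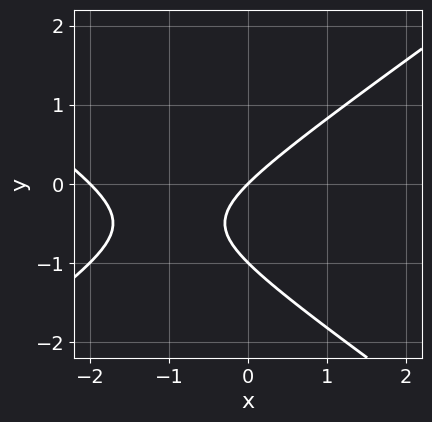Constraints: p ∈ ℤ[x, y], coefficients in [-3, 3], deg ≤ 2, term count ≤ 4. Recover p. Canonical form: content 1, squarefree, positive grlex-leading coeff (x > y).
x^2 - 2*y^2 + 2*x - 2*y

1. The degree is 2 — no degree-1 curve has this shape.
2. Against the integer gridlines: among the integer gridlines, it crosses the x-axis at x ∈ {-2, 0}; among the integer gridlines, it crosses the y-axis at y ∈ {-1, 0}.
3. Together with the visible shape, these determine p as stated.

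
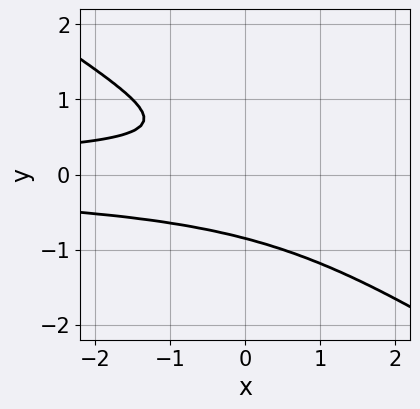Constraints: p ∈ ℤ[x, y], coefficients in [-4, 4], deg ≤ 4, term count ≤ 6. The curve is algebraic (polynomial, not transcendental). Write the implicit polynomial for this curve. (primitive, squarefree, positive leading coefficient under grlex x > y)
2*x*y^2 + 3*y^3 - y + 1

(a) The degree is 3 — the shape is more complex than any degree-2 curve.
(b) Observable constraints: no x-intercept at any integer in the box.
(c) Together with the visible shape, these determine p as stated.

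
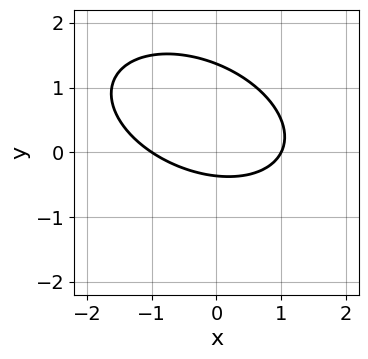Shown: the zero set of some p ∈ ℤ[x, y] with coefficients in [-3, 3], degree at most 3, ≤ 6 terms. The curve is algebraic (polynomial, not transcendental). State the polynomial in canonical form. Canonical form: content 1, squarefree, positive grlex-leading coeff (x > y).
(a) Degree: a generic line meets the curve in up to 2 points, so deg p = 2.
(b) Reading off the gridlines: the x-axis gridline crossings are at x ∈ {-1, 1}.
(c) Assembling these constraints gives the stated polynomial.

x^2 + x*y + 2*y^2 - 2*y - 1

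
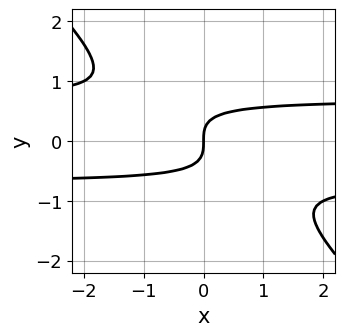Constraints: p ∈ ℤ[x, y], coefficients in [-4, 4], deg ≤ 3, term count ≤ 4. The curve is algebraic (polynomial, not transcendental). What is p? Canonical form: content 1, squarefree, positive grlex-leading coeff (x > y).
deg p = 3. No degree-2 curve has this shape.
Checking where it meets the axes: it meets the x-axis at x = 0 (among the integer gridlines); one y-axis crossing is at y = 0.
Putting this together gives p.

2*x*y^2 + 2*y^3 - x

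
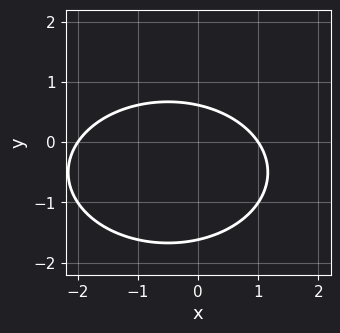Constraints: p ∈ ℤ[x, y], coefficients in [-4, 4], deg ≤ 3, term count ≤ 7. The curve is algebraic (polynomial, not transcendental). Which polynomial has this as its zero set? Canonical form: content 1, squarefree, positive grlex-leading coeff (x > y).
x^2 + 2*y^2 + x + 2*y - 2

First, degree: a generic line meets the curve in up to 2 points, so deg p = 2.
Next, against the integer gridlines: the x-axis gridline crossings are at x ∈ {-2, 1}.
Finally, the integer polynomial consistent with all of this is the stated p.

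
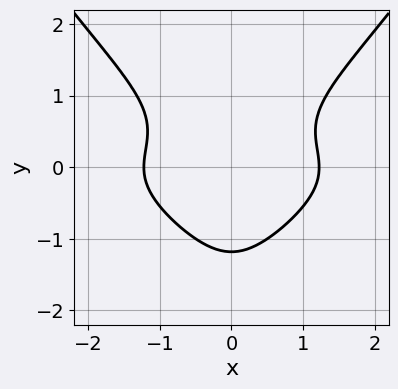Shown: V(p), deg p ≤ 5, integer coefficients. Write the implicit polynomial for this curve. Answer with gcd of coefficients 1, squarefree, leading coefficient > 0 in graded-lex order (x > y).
2*x^2*y^2 - y^4 - 3*y^3 + 2*x^2 - 3

1. deg p = 4.
2. Symmetries: mirror symmetry x ↦ −x ⇒ only even powers of x.
3. The integer polynomial consistent with all of this is the stated p.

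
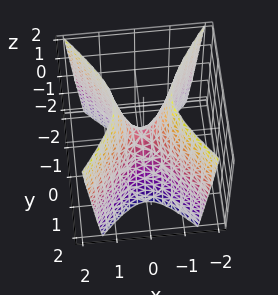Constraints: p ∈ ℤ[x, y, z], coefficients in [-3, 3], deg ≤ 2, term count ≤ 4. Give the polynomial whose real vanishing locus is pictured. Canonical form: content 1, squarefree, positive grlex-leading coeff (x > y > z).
3*x^2 - 2*y^2 - z

(a) The degree is 2 — a hyperbolic paraboloid; a quadric.
(b) Symmetries: mirror symmetry y ↦ −y ⇒ only even powers of y; it's symmetric under x → −x, forcing even powers of x.
(c) Against the integer gridlines: it crosses the y-axis at the gridline y = 0; it meets the z-axis at z = 0 (among the integer gridlines).
(d) Fitting integer coefficients to these (and the overall shape) gives p.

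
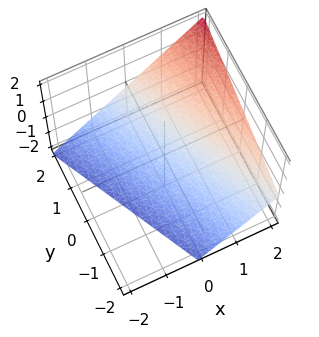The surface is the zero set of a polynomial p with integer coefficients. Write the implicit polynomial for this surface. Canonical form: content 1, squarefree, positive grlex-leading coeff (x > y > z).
2*x + y - 2*z - 2

First, deg p = 1. The surface is flat (a plane).
Then, observable constraints: it crosses the x-axis at the gridline x = 1; it crosses the y-axis at the gridline y = 2.
Finally, the integer polynomial consistent with all of this is the stated p. Check: (0, 0, -1) on the z-axis lies on the surface, and p(0, 0, -1) = 0. ✓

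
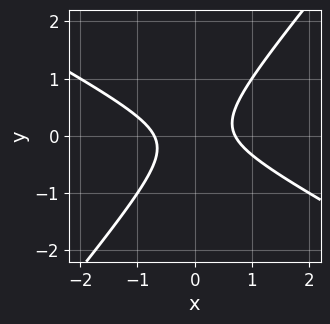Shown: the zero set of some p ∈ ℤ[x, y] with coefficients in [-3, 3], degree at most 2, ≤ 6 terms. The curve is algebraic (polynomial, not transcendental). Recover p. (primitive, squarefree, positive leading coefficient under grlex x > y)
2*x^2 + 2*x*y - 3*y^2 - 1

1. The degree is 2 — a generic line meets the curve in up to 2 points.
2. Observable constraints: no y-intercept at any integer in the box.
3. Matching integer coefficients to the picture gives p.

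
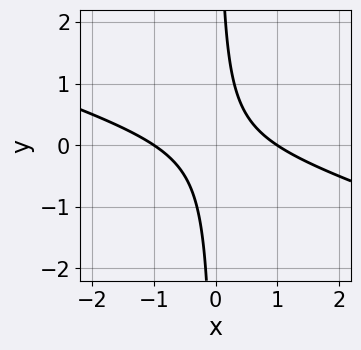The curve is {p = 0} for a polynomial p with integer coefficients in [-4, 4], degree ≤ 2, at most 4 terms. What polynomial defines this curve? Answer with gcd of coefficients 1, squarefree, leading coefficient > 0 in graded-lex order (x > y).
The degree is 2 — no degree-1 curve has this shape.
Observable constraints: among the integer gridlines, it crosses the x-axis at x ∈ {-1, 1}; no y-intercept at any integer in the box.
Together with the visible shape, these determine p as stated.

x^2 + 3*x*y - 1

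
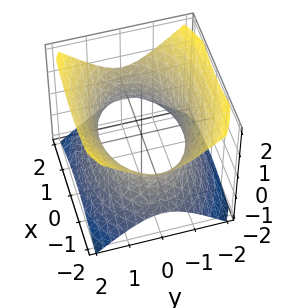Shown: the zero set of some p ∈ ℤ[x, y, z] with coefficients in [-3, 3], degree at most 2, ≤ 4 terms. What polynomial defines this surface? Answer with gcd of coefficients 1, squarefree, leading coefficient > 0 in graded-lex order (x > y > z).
x^2 + 2*y^2 - 2*z^2 - 3

First, degree: one connected sheet with a waist; a quadric, so deg p = 2.
Next, symmetries: it's symmetric under y → −y, forcing even powers of y; mirror symmetry x ↦ −x ⇒ only even powers of x; it's symmetric under z → −z, forcing even powers of z.
Next, checking where it meets the axes: the surface avoids every integer z-axis point in the box.
Finally, matching integer coefficients to the picture gives p.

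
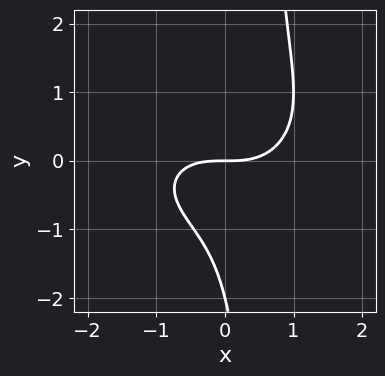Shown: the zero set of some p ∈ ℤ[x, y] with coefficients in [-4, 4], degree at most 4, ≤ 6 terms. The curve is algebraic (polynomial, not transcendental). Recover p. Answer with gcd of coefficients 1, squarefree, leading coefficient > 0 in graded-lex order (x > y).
deg p = 3. A generic line meets the curve in up to 3 points.
Against the integer gridlines: the y-axis gridline crossings are at y ∈ {-2, 0}; it crosses the x-axis at the gridline x = 0.
The integer polynomial consistent with all of this is the stated p.

x^3 + 2*x*y^2 - y^2 - 2*y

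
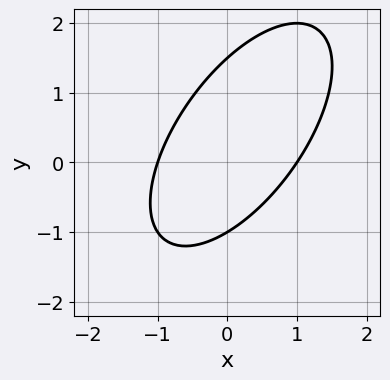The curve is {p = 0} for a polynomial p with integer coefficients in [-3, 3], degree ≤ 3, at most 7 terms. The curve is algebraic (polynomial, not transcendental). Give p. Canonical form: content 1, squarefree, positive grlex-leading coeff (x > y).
1. Degree: the shape is more complex than any degree-1 curve, so deg p = 2.
2. Reading off the gridlines: one y-axis crossing is at y = -1; among the integer gridlines, it crosses the x-axis at x ∈ {-1, 1}.
3. Fitting integer coefficients to these (and the overall shape) gives p.

3*x^2 - 3*x*y + 2*y^2 - y - 3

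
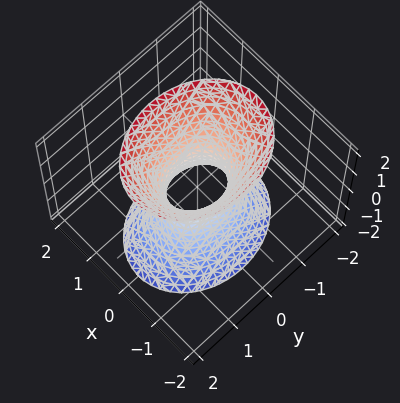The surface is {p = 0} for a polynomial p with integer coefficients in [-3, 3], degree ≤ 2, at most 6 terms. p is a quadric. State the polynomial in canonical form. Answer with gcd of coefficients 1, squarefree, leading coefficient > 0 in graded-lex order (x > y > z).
3*x^2 + 2*y^2 - z^2 - 1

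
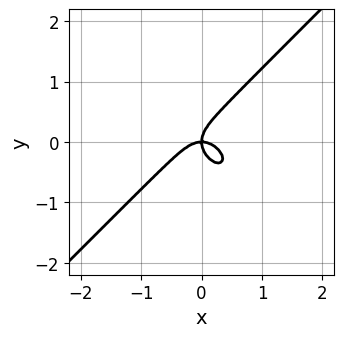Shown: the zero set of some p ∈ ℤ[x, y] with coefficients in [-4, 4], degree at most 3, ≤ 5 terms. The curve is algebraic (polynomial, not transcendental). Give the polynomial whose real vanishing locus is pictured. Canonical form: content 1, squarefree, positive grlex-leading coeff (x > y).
First, the degree is 3 — a generic line meets the curve in up to 3 points.
Then, checking where it meets the axes: one x-axis crossing is at x = 0; it crosses the y-axis at the gridline y = 0.
Finally, these observations pin down the coefficients.

3*x^3 - 3*y^3 + 2*x*y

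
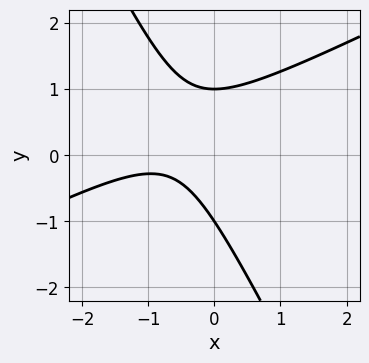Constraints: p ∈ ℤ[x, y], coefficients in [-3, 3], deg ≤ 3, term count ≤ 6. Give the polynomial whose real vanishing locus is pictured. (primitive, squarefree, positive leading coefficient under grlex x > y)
2*x^2 - 3*x*y - 2*y^2 + 3*x + 2

First, deg p = 2. The shape is more complex than any degree-1 curve.
Next, against the integer gridlines: among the integer gridlines, it crosses the y-axis at y ∈ {-1, 1}; it misses every integer gridline on the x-axis.
Finally, putting this together gives p.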